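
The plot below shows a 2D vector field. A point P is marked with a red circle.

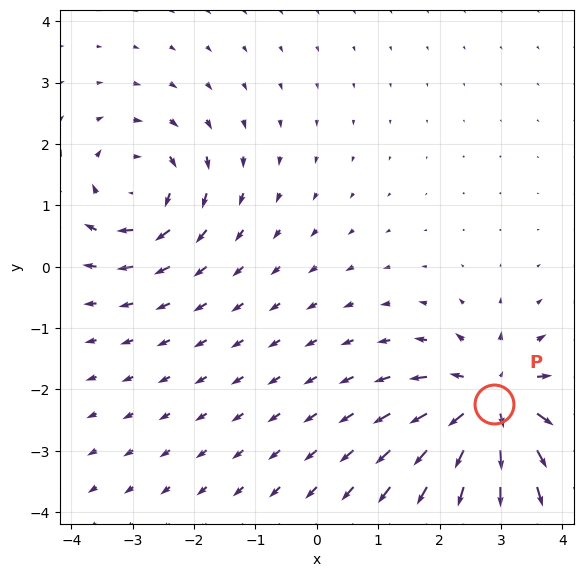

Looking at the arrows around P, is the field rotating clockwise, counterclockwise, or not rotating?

Near P at (2.9, -2.2) the arrows show no circulation. The curl there is ≈0.

not rotating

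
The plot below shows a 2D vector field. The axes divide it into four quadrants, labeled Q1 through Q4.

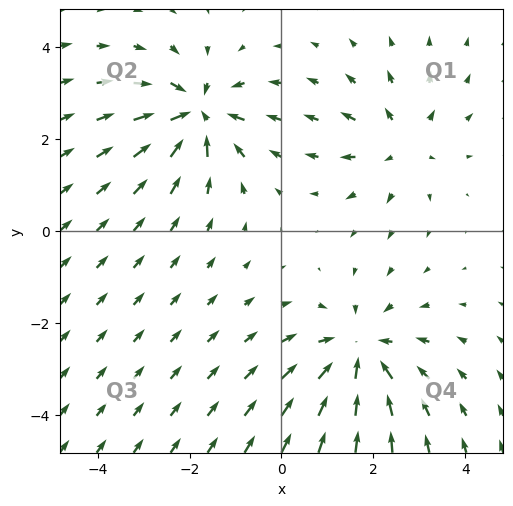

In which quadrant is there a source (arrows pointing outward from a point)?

Q1

The source sits at approximately (2.6, 1.9), which lies in quadrant Q1. The divergence there is about +3, positive as expected for a source.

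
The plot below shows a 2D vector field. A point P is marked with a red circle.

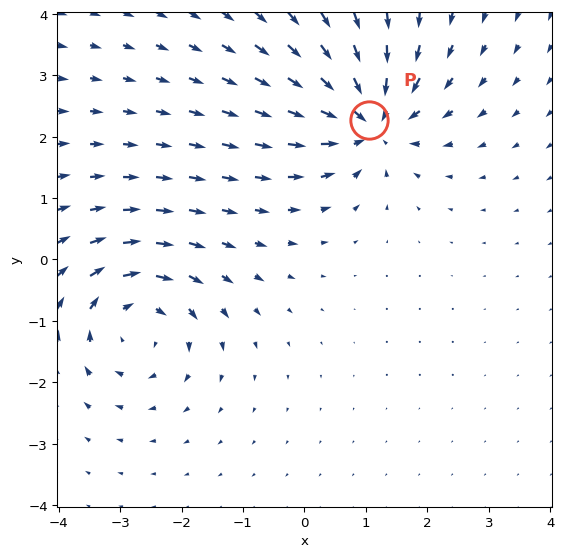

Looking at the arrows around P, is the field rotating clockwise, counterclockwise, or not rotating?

Near P at (1.1, 2.3) the arrows show no circulation. The curl there is ≈0.

not rotating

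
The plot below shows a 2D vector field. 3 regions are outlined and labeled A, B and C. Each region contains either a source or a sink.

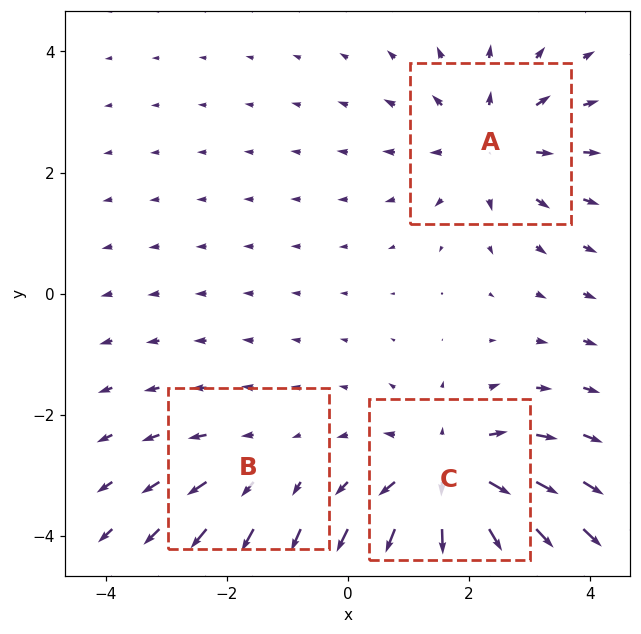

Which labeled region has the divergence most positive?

C

Divergence at each region's feature centre — A: about +3, B: about +2, C: about +4. Region C is most positive.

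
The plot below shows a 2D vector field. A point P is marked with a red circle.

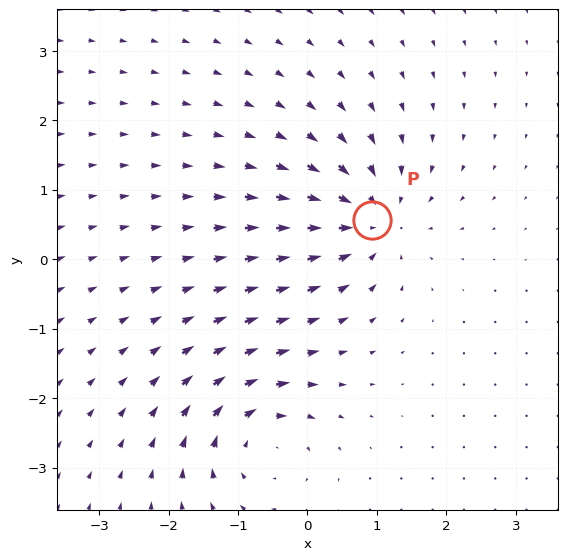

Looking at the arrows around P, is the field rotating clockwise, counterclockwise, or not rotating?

not rotating

Near P at (0.9, 0.6) the arrows show no circulation. The curl there is ≈0.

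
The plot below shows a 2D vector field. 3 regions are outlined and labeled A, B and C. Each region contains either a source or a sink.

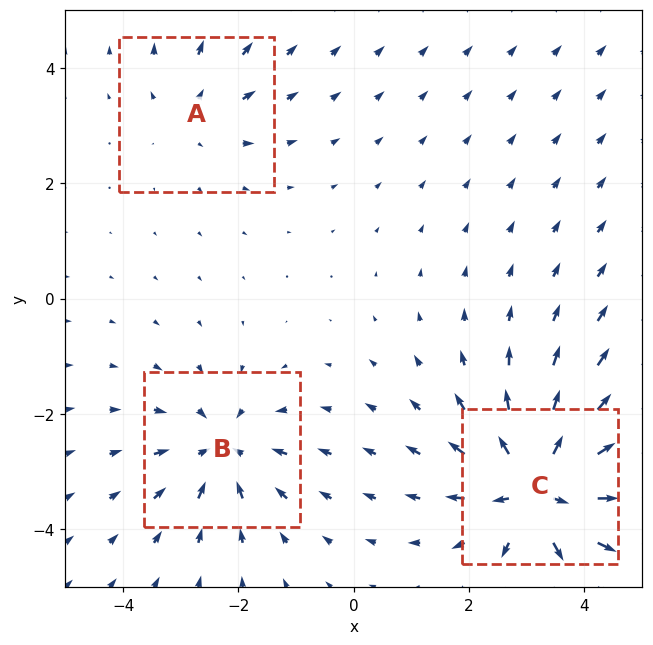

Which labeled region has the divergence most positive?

Divergence at each region's feature centre — A: about +2, B: about -4, C: about +6. Region C is most positive.

C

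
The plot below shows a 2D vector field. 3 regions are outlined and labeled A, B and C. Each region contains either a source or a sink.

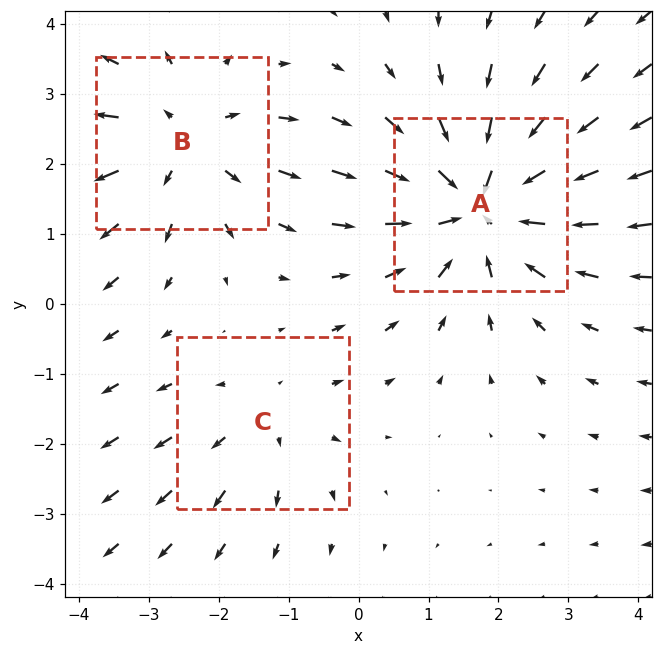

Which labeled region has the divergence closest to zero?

C

Divergence at each region's feature centre — A: about -4, B: about +3, C: about +2. Region C is closest to zero.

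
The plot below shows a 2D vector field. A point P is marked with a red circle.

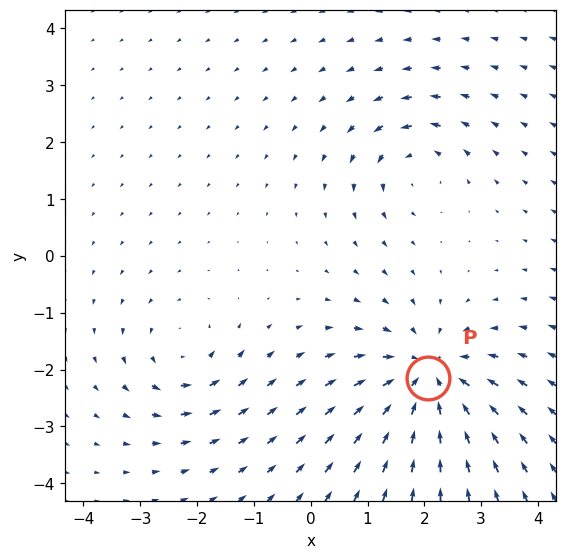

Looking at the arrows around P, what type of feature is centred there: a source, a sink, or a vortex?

At P (2.1, -2.1) the arrows converge inward. Divergence about -5, curl ≈0 — negative divergence with near-zero curl is a sink.

sink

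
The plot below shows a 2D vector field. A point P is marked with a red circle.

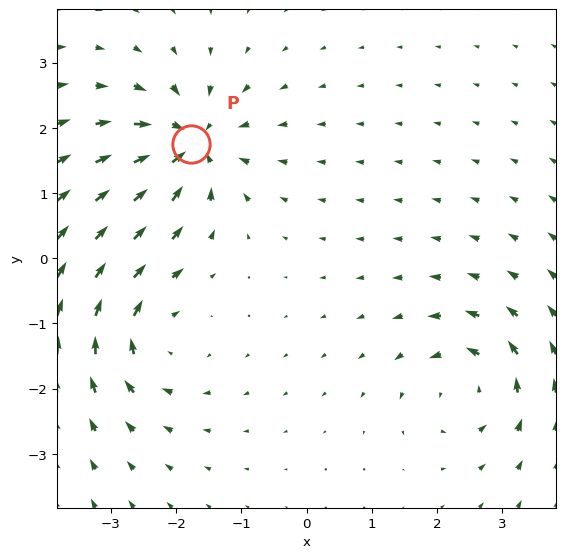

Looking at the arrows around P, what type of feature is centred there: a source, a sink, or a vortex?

sink

At P (-1.8, 1.8) the arrows converge inward. Divergence about -7, curl ≈0 — negative divergence with near-zero curl is a sink.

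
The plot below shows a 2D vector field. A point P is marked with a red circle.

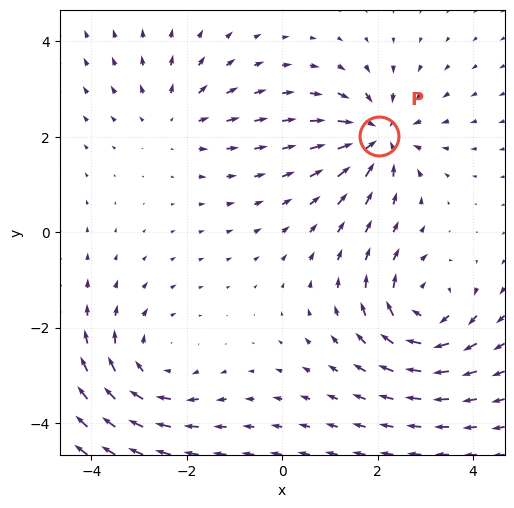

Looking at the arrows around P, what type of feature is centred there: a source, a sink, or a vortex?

At P (2.0, 2.0) the arrows converge inward. Divergence about -5, curl ≈0 — negative divergence with near-zero curl is a sink.

sink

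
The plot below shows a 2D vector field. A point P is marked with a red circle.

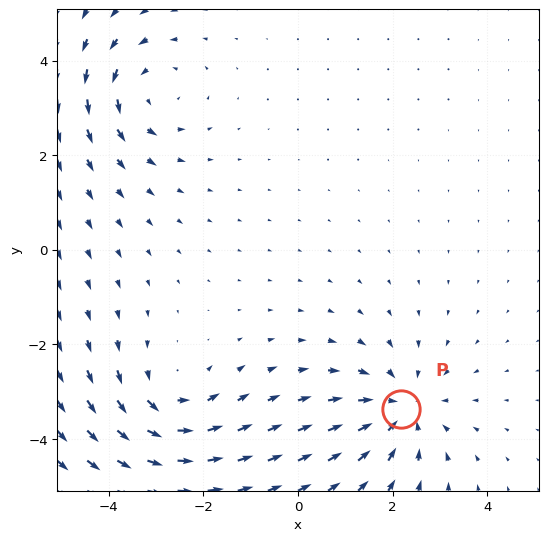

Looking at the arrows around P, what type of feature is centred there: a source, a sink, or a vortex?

sink

At P (2.2, -3.4) the arrows converge inward. Divergence about -3, curl ≈0 — negative divergence with near-zero curl is a sink.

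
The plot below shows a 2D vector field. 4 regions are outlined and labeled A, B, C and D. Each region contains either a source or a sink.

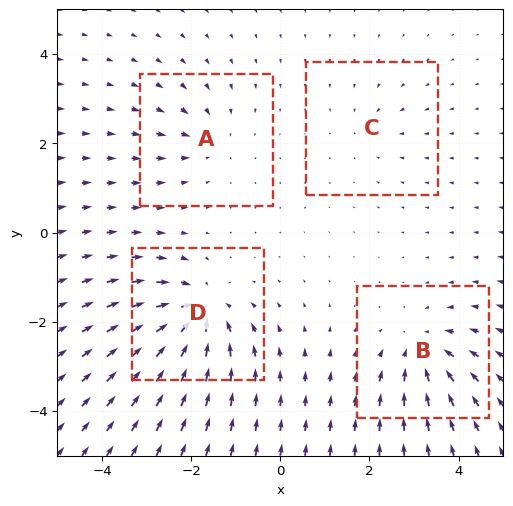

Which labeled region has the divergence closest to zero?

Divergence at each region's feature centre — A: about -4, B: about -5, C: about -2, D: about -7. Region C is closest to zero.

C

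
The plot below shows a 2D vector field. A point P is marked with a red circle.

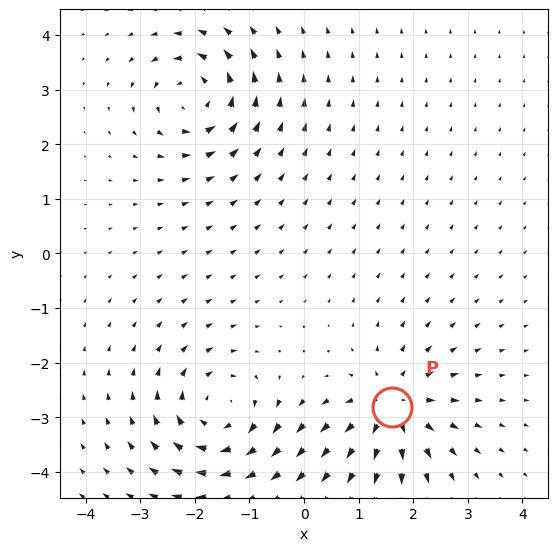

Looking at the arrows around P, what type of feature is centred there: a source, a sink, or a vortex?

At P (1.6, -2.8) the arrows spread outward. Divergence about +6, curl ≈0 — positive divergence with near-zero curl is a source.

source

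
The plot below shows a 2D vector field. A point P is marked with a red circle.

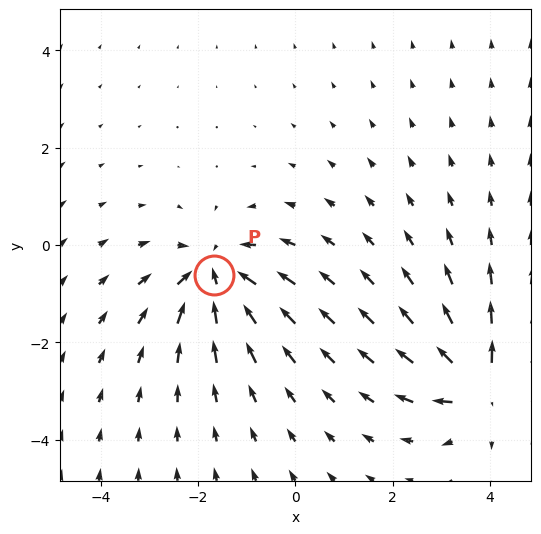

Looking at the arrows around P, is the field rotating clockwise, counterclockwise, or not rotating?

not rotating

Near P at (-1.7, -0.6) the arrows show no circulation. The curl there is ≈0.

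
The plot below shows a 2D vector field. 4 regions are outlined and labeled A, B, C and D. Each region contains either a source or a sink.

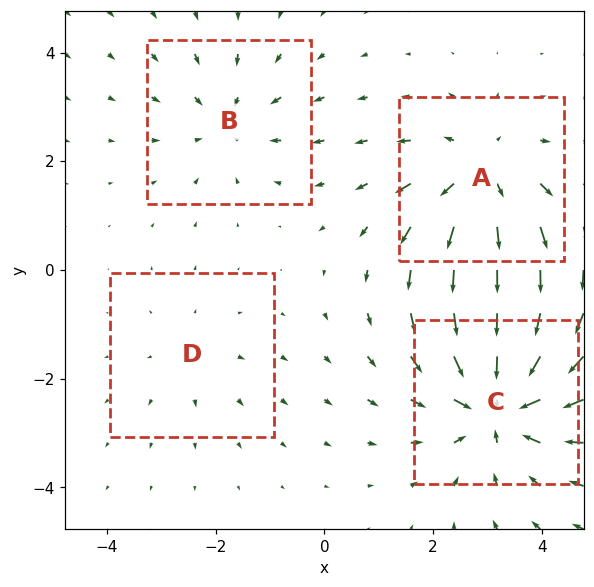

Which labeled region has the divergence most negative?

Divergence at each region's feature centre — A: about +5, B: about -3, C: about -6, D: about +2. Region C is most negative.

C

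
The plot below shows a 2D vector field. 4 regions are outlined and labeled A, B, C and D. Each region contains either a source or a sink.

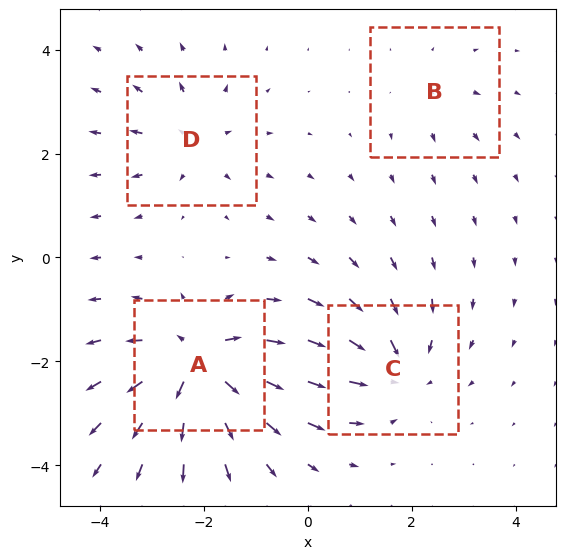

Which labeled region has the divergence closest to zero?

Divergence at each region's feature centre — A: about +8, B: about +2, C: about -5, D: about +4. Region B is closest to zero.

B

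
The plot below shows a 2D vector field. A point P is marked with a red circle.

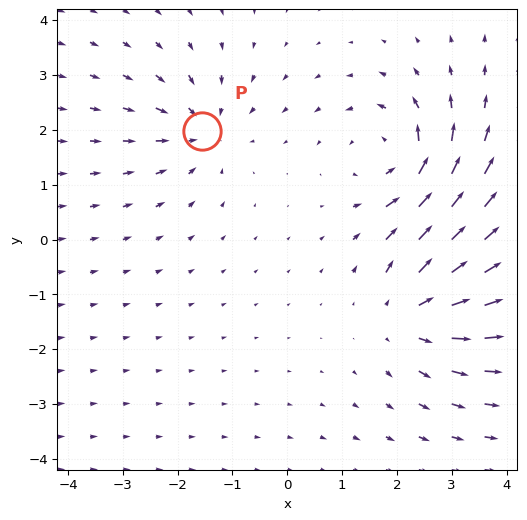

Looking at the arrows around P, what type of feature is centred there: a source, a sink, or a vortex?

sink

At P (-1.5, 2.0) the arrows converge inward. Divergence about -3, curl ≈0 — negative divergence with near-zero curl is a sink.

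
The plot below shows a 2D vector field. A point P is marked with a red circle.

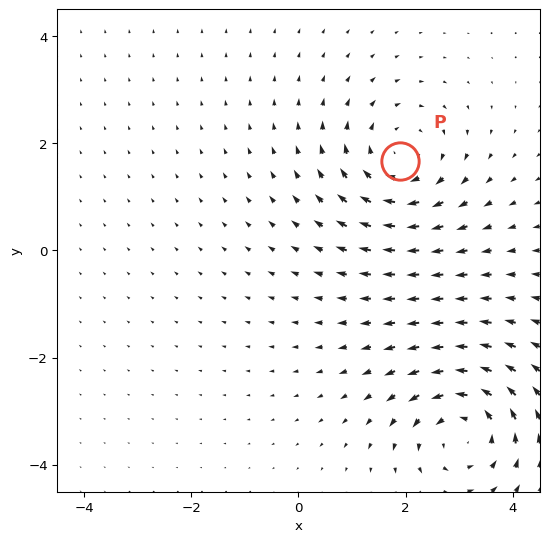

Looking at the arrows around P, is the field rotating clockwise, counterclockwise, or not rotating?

clockwise

Near P at (1.9, 1.7) the arrows circulate clockwise. The curl (z-component) there is about -4; negative curl means clockwise rotation.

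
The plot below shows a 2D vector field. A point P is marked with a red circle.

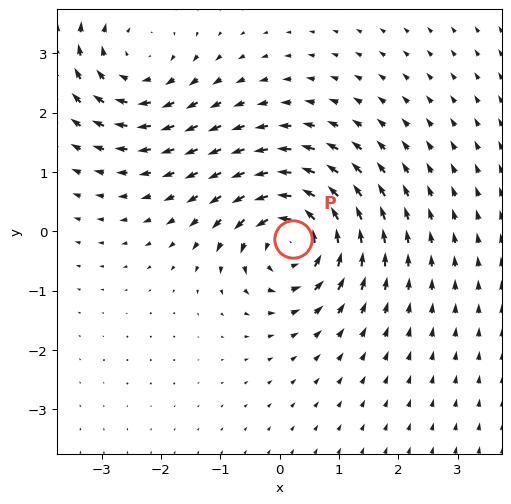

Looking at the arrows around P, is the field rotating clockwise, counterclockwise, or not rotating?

Near P at (0.2, -0.1) the arrows circulate counterclockwise. The curl (z-component) there is about +5; positive curl means counterclockwise rotation.

counterclockwise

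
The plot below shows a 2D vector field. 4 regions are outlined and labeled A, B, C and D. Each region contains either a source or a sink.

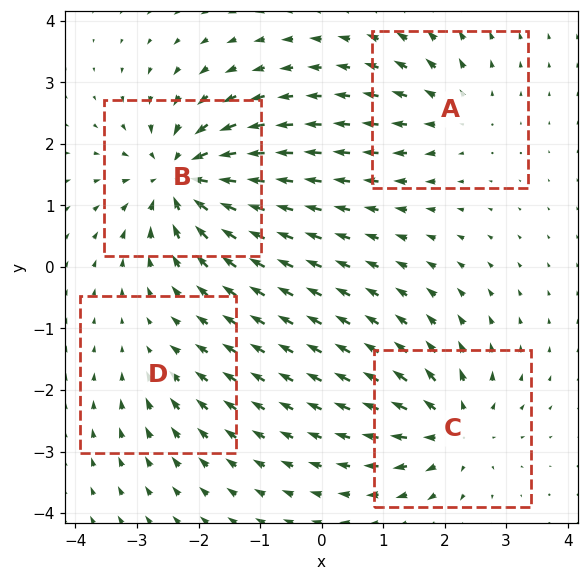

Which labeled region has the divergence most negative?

B

Divergence at each region's feature centre — A: about +4, B: about -8, C: about +6, D: about -3. Region B is most negative.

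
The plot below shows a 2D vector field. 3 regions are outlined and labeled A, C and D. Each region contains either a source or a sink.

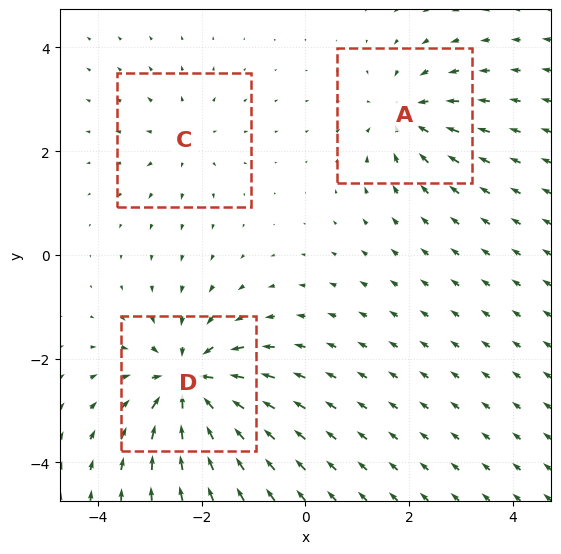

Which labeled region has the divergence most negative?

D

Divergence at each region's feature centre — A: about -4, C: about +2, D: about -6. Region D is most negative.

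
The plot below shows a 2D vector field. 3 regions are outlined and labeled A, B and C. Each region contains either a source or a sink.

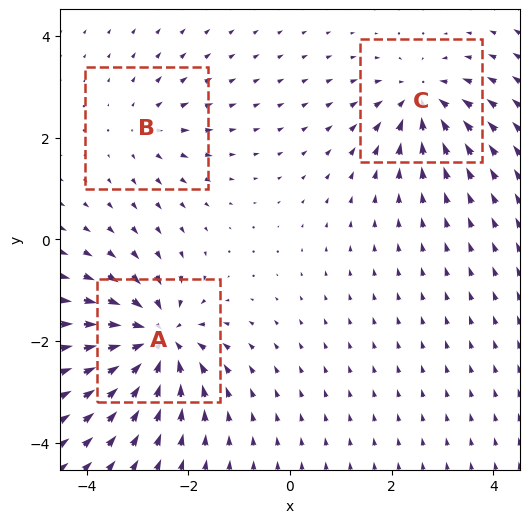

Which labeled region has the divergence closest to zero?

B

Divergence at each region's feature centre — A: about -6, B: about +2, C: about -4. Region B is closest to zero.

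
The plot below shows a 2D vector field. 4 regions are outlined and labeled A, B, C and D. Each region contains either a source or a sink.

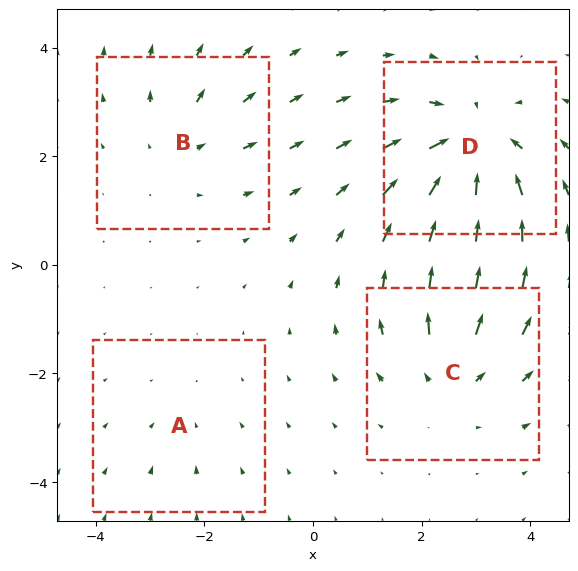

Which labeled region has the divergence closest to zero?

A

Divergence at each region's feature centre — A: about -2, B: about +3, C: about +5, D: about -7. Region A is closest to zero.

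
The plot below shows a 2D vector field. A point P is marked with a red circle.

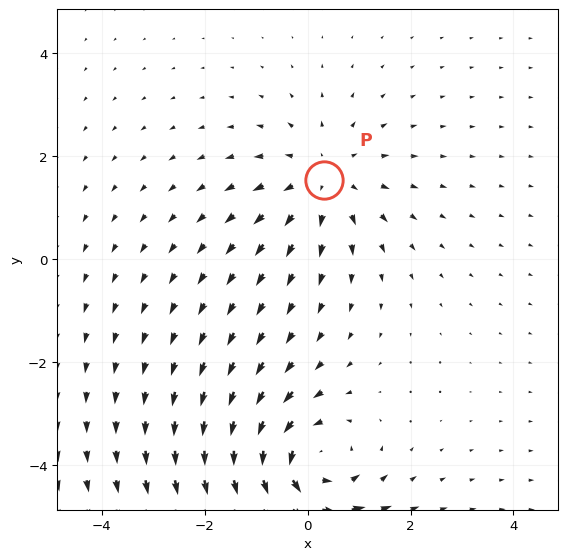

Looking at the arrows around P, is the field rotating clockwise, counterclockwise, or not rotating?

Near P at (0.3, 1.5) the arrows show no circulation. The curl there is ≈0.

not rotating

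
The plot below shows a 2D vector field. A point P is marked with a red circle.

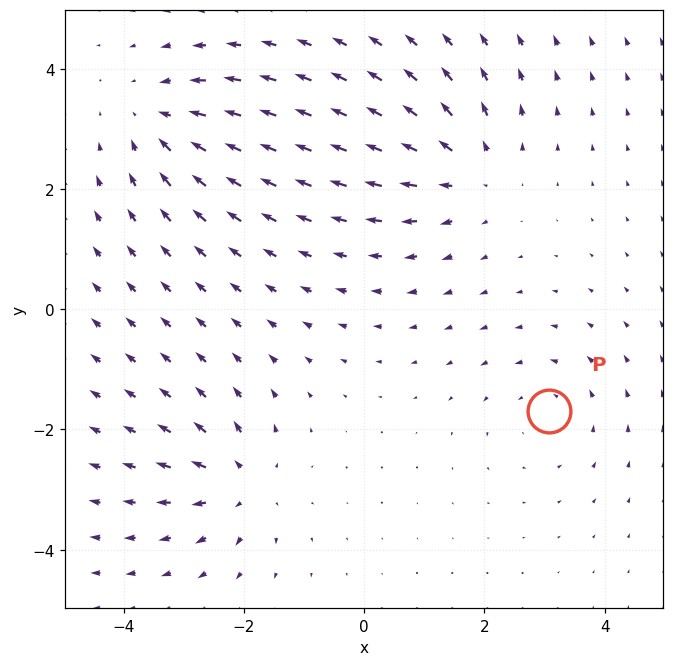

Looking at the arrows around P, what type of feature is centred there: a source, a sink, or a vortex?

vortex

At P (3.1, -1.7) the arrows circulate counterclockwise. Divergence ≈0, curl about +2 — near-zero divergence with nonzero curl is a vortex.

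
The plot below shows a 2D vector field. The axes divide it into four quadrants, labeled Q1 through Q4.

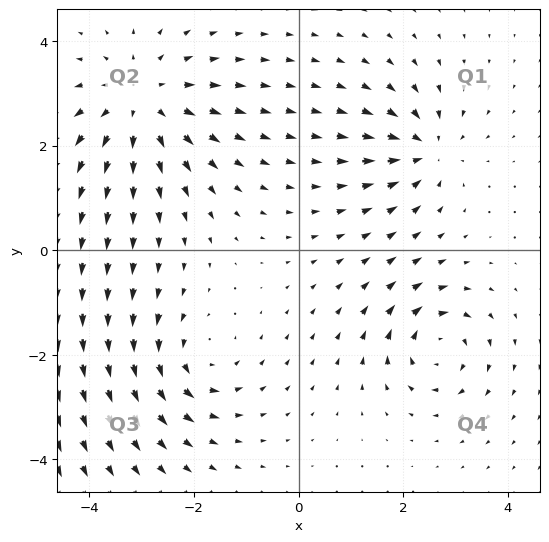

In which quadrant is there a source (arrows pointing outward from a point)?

The source sits at approximately (-3.0, 2.8), which lies in quadrant Q2. The divergence there is about +4, positive as expected for a source.

Q2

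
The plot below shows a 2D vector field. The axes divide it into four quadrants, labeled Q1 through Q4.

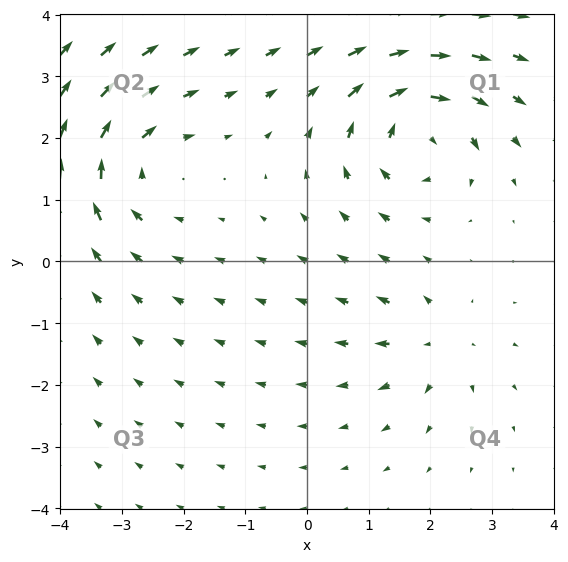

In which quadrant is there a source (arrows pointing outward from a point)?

The source sits at approximately (2.1, -1.3), which lies in quadrant Q4. The divergence there is about +3, positive as expected for a source.

Q4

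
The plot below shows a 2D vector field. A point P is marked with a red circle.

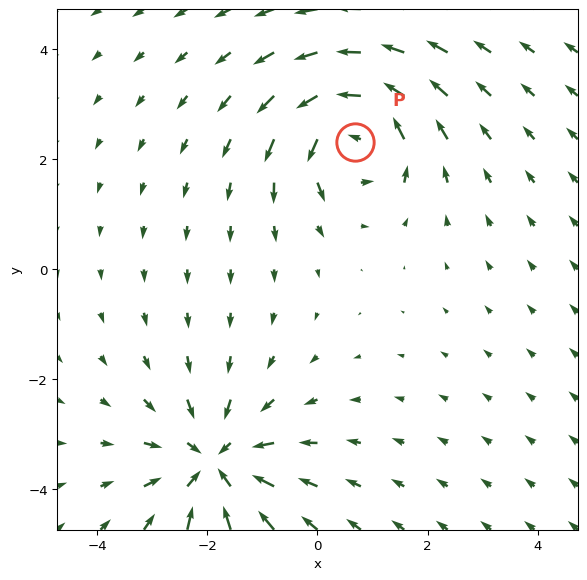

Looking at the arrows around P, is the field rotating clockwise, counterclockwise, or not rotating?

Near P at (0.7, 2.3) the arrows circulate counterclockwise. The curl (z-component) there is about +6; positive curl means counterclockwise rotation.

counterclockwise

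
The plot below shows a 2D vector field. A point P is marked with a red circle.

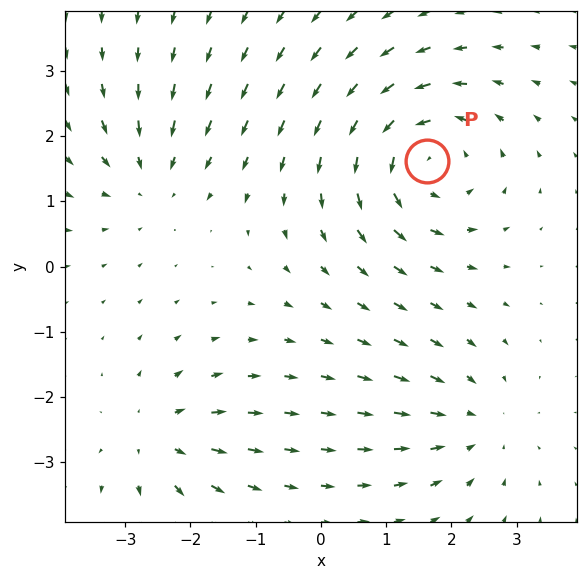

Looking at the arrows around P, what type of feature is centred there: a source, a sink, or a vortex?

At P (1.6, 1.6) the arrows circulate counterclockwise. Divergence ≈0, curl about +5 — near-zero divergence with nonzero curl is a vortex.

vortex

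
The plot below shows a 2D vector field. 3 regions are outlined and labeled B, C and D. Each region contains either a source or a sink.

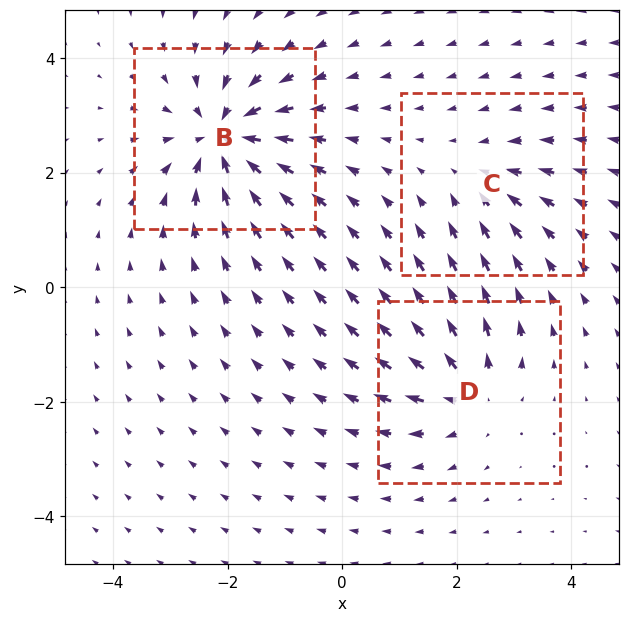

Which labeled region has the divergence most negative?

Divergence at each region's feature centre — B: about -5, C: about -2, D: about +4. Region B is most negative.

B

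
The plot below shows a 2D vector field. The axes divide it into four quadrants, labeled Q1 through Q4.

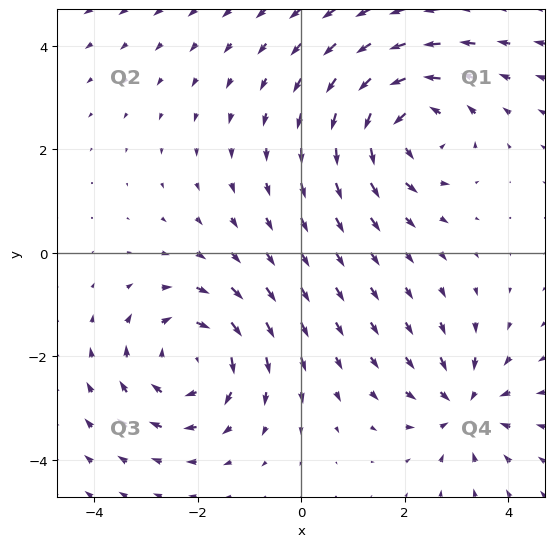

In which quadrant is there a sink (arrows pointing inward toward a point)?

Q4

The sink sits at approximately (3.1, -3.0), which lies in quadrant Q4. The divergence there is about -4, negative as expected for a sink.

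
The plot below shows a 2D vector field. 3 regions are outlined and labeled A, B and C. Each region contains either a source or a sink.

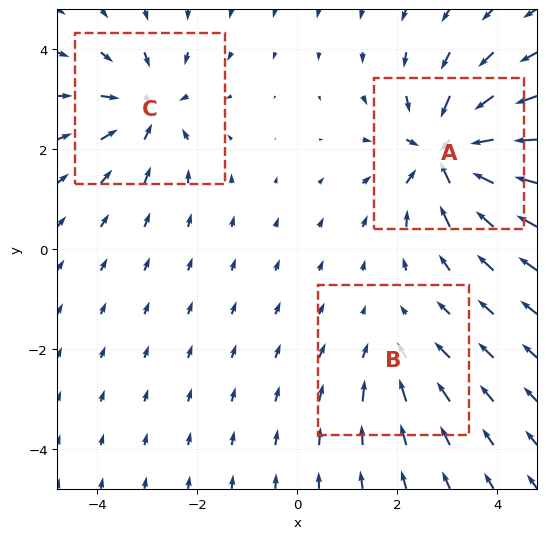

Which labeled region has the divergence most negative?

A

Divergence at each region's feature centre — A: about -5, B: about -2, C: about -4. Region A is most negative.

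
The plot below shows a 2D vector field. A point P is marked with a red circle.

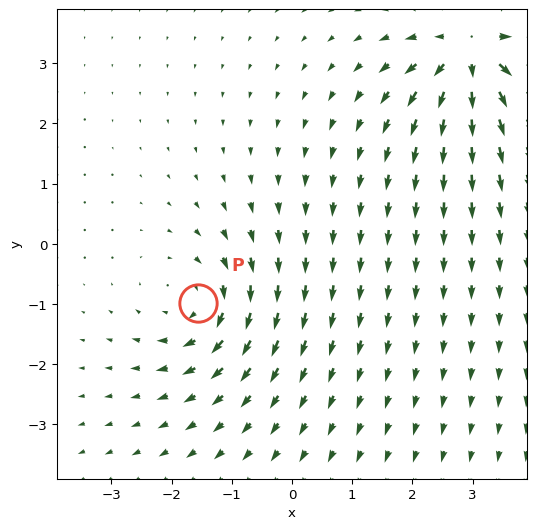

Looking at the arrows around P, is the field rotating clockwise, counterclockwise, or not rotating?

clockwise

Near P at (-1.6, -1.0) the arrows circulate clockwise. The curl (z-component) there is about -4; negative curl means clockwise rotation.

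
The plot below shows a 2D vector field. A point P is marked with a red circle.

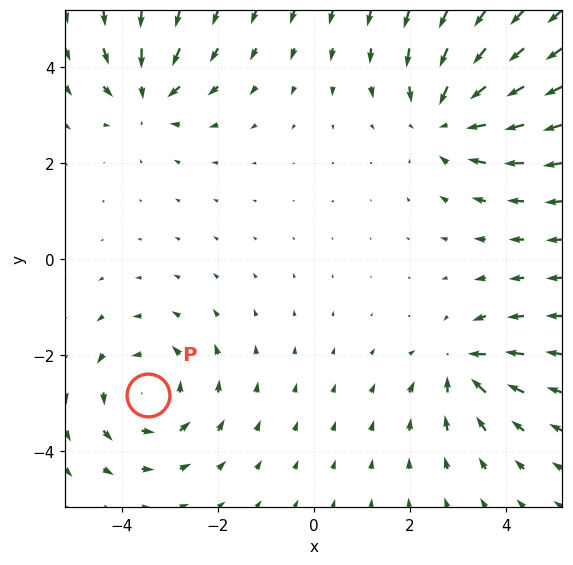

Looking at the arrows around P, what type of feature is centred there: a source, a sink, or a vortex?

vortex

At P (-3.5, -2.8) the arrows circulate counterclockwise. Divergence ≈0, curl about +4 — near-zero divergence with nonzero curl is a vortex.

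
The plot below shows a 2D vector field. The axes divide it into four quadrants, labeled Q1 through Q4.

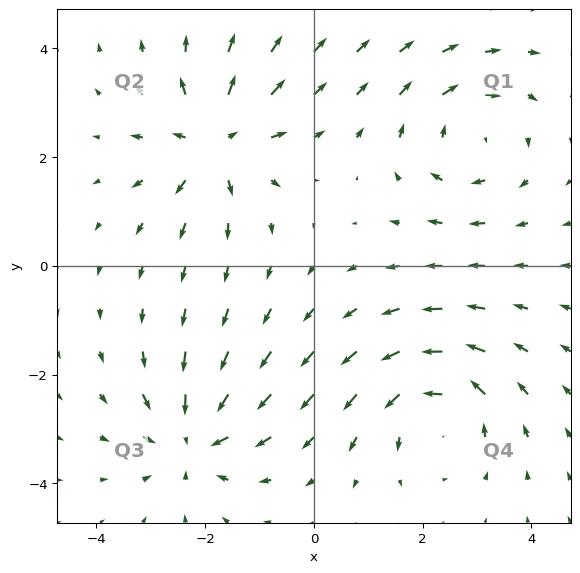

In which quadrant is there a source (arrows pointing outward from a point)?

The source sits at approximately (-1.8, 2.3), which lies in quadrant Q2. The divergence there is about +6, positive as expected for a source.

Q2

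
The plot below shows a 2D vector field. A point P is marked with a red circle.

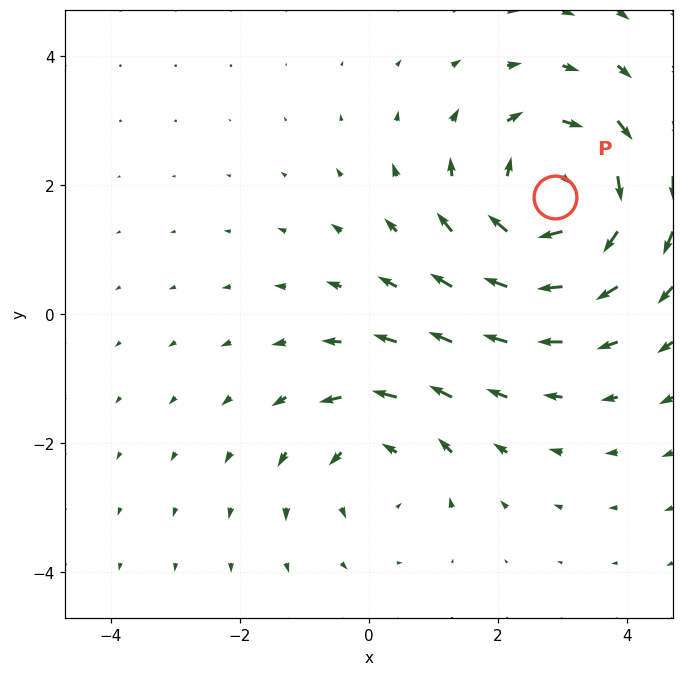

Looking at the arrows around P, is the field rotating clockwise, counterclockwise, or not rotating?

clockwise

Near P at (2.9, 1.8) the arrows circulate clockwise. The curl (z-component) there is about -4; negative curl means clockwise rotation.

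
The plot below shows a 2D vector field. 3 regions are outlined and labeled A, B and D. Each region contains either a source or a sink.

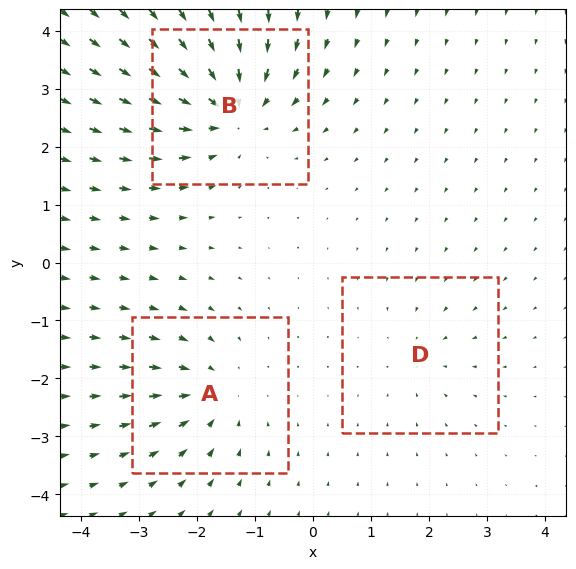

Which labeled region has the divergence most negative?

Divergence at each region's feature centre — A: about -4, B: about -6, D: about -2. Region B is most negative.

B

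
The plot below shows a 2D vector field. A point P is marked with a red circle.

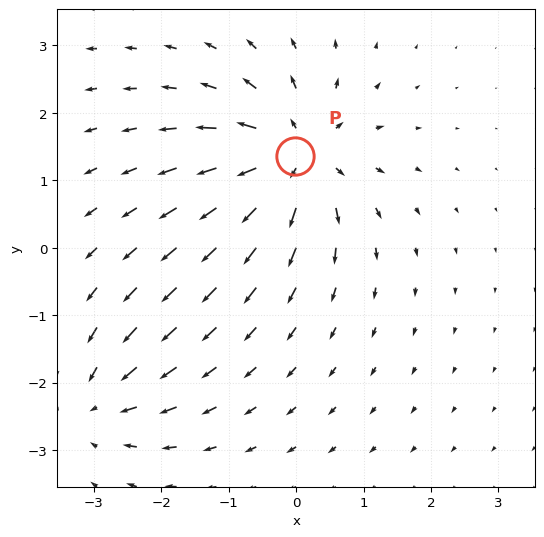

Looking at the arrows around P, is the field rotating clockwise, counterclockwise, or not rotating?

not rotating

Near P at (-0.0, 1.4) the arrows show no circulation. The curl there is ≈0.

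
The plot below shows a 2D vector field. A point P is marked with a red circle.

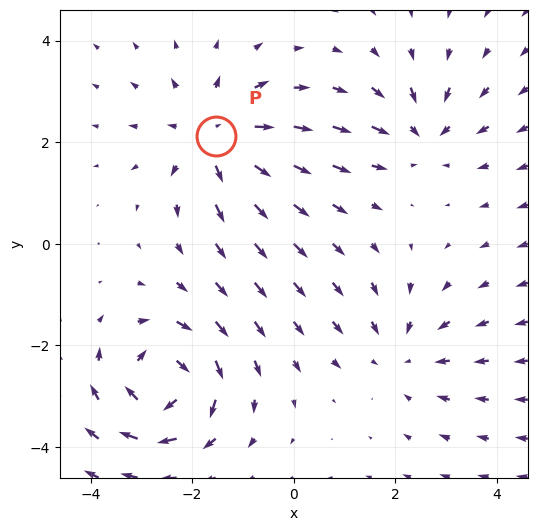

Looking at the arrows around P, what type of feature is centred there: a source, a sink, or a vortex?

source

At P (-1.5, 2.1) the arrows spread outward. Divergence about +5, curl ≈0 — positive divergence with near-zero curl is a source.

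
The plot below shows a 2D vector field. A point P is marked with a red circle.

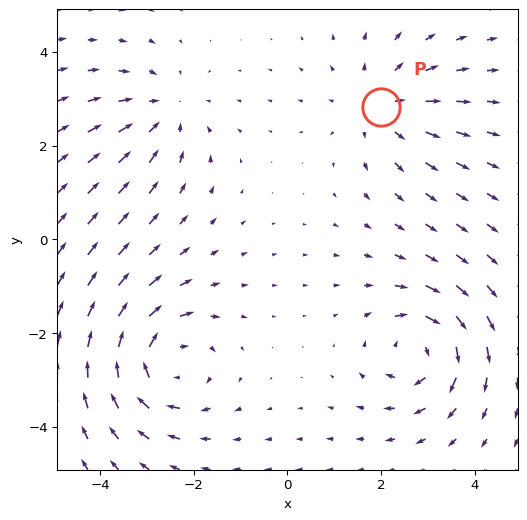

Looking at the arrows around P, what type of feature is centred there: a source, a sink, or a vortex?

source

At P (2.0, 2.8) the arrows spread outward. Divergence about +3, curl ≈0 — positive divergence with near-zero curl is a source.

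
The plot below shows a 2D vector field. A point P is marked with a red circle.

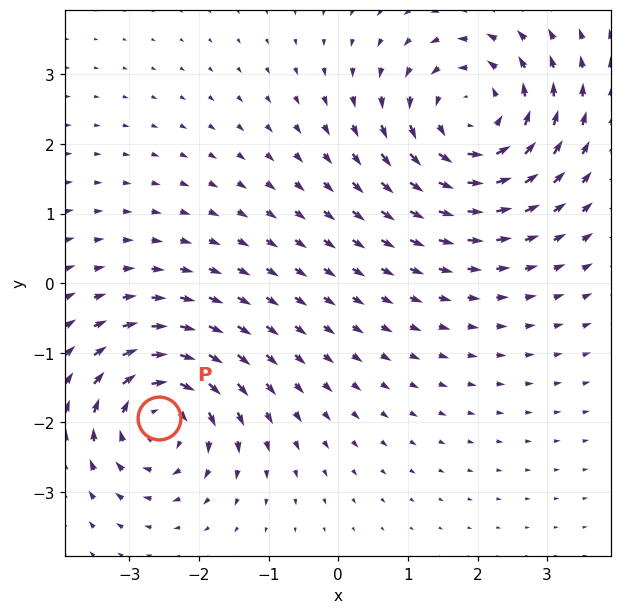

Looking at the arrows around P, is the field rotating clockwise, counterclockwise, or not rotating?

clockwise

Near P at (-2.6, -1.9) the arrows circulate clockwise. The curl (z-component) there is about -6; negative curl means clockwise rotation.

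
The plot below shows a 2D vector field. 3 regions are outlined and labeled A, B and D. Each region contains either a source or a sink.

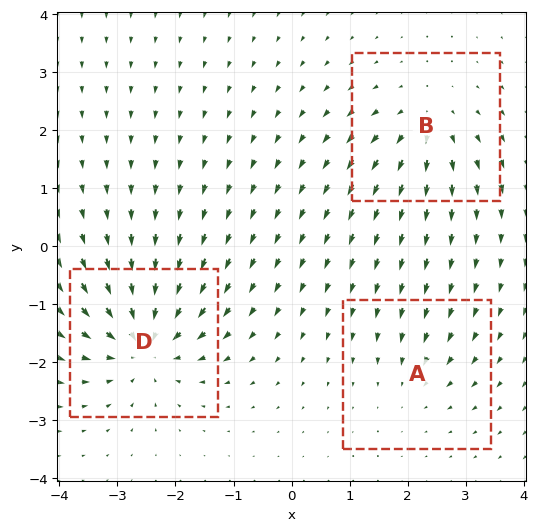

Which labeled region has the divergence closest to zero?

A

Divergence at each region's feature centre — A: about -2, B: about +4, D: about -6. Region A is closest to zero.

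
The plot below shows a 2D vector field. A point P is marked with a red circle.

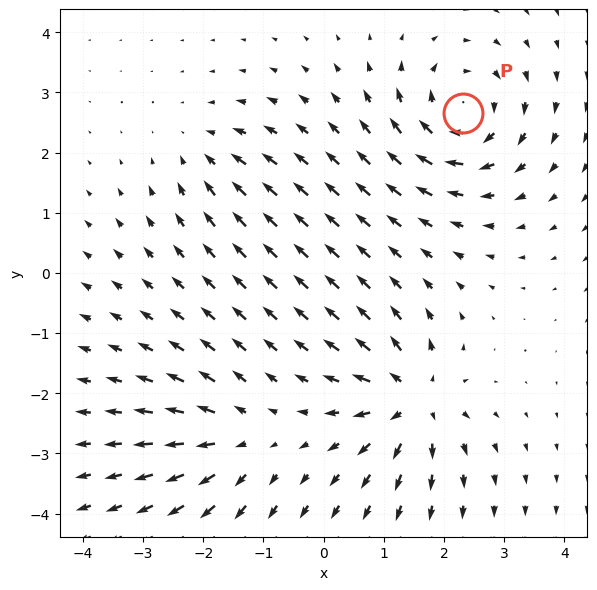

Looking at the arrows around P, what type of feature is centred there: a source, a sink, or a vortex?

At P (2.3, 2.7) the arrows circulate clockwise. Divergence ≈0, curl about -6 — near-zero divergence with nonzero curl is a vortex.

vortex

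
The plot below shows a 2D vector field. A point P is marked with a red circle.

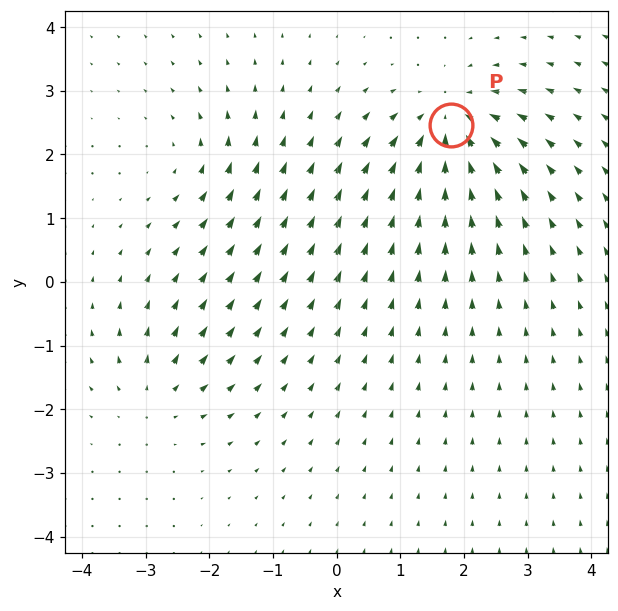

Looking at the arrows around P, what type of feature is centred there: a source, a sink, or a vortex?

sink

At P (1.8, 2.5) the arrows converge inward. Divergence about -5, curl ≈0 — negative divergence with near-zero curl is a sink.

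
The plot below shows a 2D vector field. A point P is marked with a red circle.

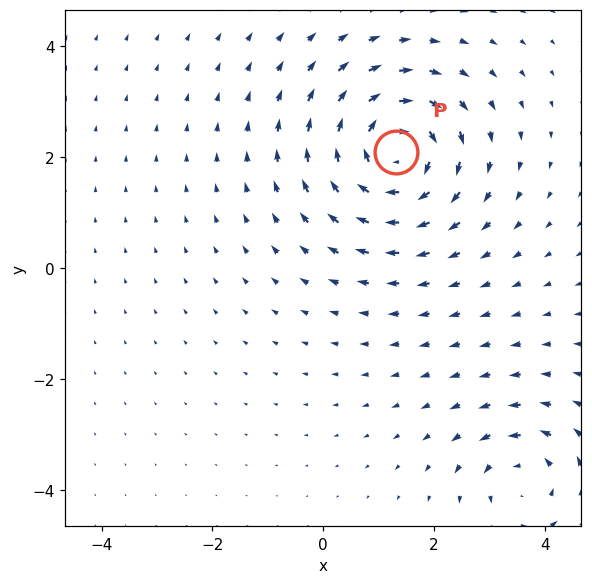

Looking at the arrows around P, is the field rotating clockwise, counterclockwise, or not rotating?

Near P at (1.3, 2.1) the arrows circulate clockwise. The curl (z-component) there is about -5; negative curl means clockwise rotation.

clockwise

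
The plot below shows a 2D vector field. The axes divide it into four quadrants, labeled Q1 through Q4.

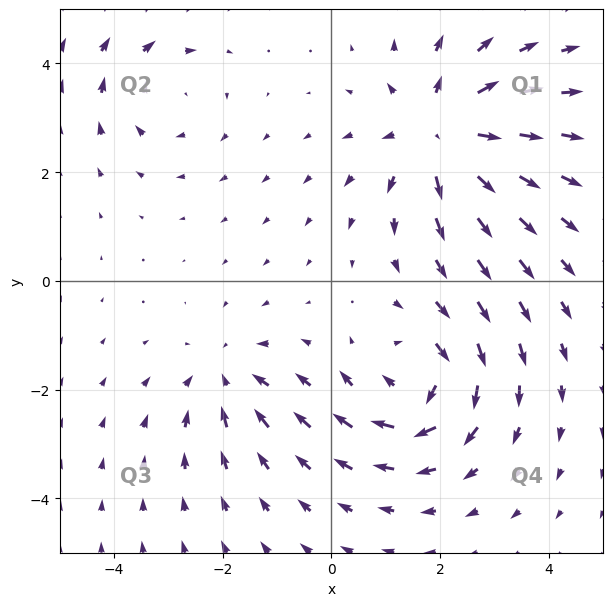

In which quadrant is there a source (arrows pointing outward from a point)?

Q1

The source sits at approximately (2.0, 2.7), which lies in quadrant Q1. The divergence there is about +5, positive as expected for a source.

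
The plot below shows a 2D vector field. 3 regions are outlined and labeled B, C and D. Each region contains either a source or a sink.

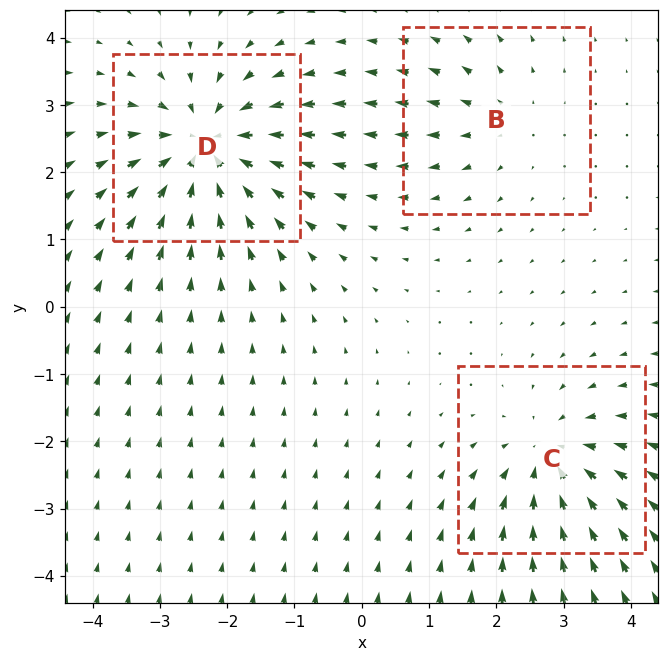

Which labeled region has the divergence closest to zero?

B

Divergence at each region's feature centre — B: about +2, C: about -4, D: about -5. Region B is closest to zero.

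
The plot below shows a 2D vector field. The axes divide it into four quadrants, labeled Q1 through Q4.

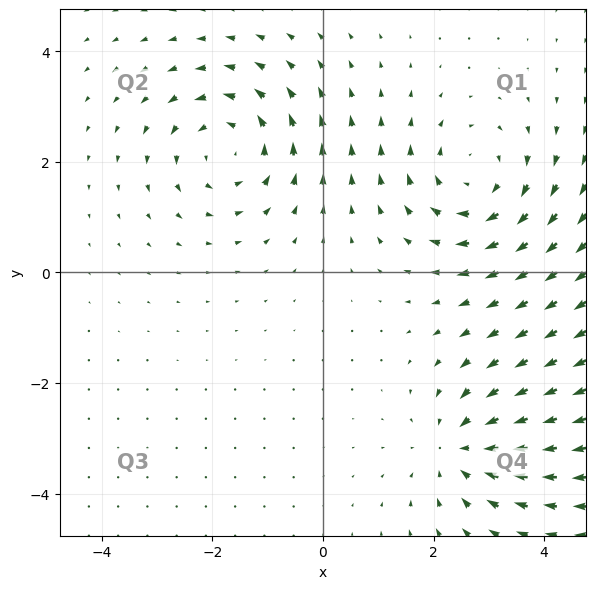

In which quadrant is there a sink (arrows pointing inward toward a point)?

Q4

The sink sits at approximately (2.5, -3.2), which lies in quadrant Q4. The divergence there is about -4, negative as expected for a sink.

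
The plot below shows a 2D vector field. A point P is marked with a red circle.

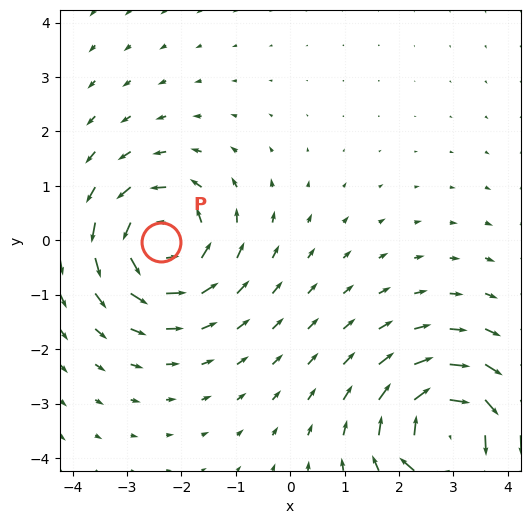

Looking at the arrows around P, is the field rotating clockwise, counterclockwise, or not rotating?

counterclockwise

Near P at (-2.4, -0.0) the arrows circulate counterclockwise. The curl (z-component) there is about +4; positive curl means counterclockwise rotation.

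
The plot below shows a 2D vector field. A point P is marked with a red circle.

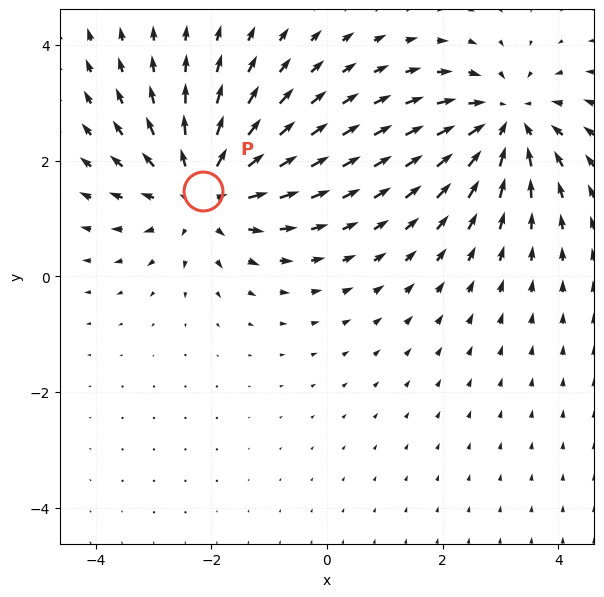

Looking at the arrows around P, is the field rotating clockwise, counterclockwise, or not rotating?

Near P at (-2.1, 1.5) the arrows show no circulation. The curl there is ≈0.

not rotating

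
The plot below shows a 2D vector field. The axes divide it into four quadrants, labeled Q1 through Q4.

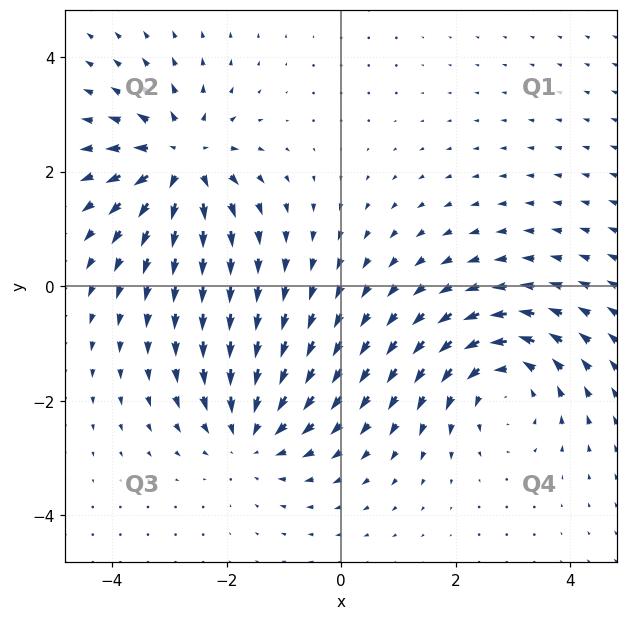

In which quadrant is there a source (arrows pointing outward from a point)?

The source sits at approximately (-2.8, 2.2), which lies in quadrant Q2. The divergence there is about +6, positive as expected for a source.

Q2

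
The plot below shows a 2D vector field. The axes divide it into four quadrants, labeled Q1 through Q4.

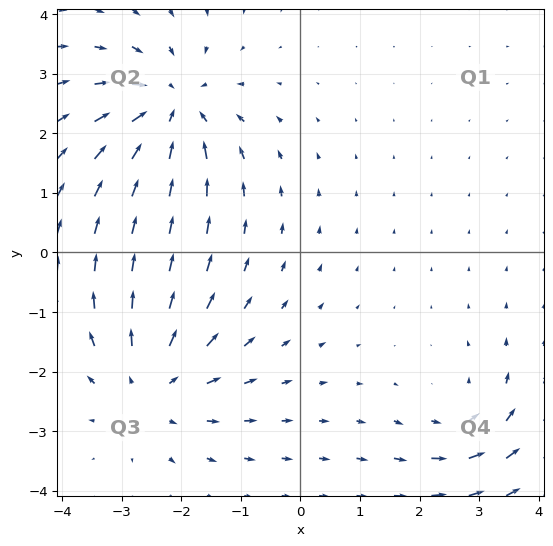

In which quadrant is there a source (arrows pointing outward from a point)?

The source sits at approximately (-2.5, -2.2), which lies in quadrant Q3. The divergence there is about +3, positive as expected for a source.

Q3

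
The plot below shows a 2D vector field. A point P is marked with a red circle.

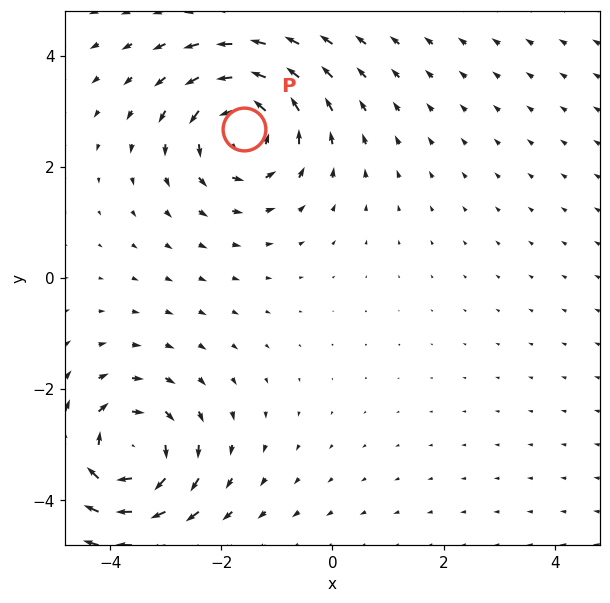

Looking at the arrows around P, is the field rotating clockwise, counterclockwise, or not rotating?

Near P at (-1.6, 2.7) the arrows circulate counterclockwise. The curl (z-component) there is about +4; positive curl means counterclockwise rotation.

counterclockwise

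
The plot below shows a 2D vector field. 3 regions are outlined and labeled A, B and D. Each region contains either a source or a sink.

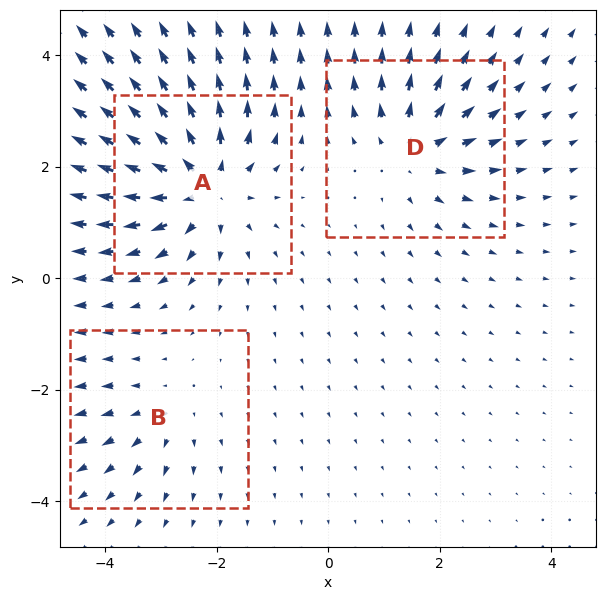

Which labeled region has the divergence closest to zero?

Divergence at each region's feature centre — A: about +5, B: about +2, D: about +4. Region B is closest to zero.

B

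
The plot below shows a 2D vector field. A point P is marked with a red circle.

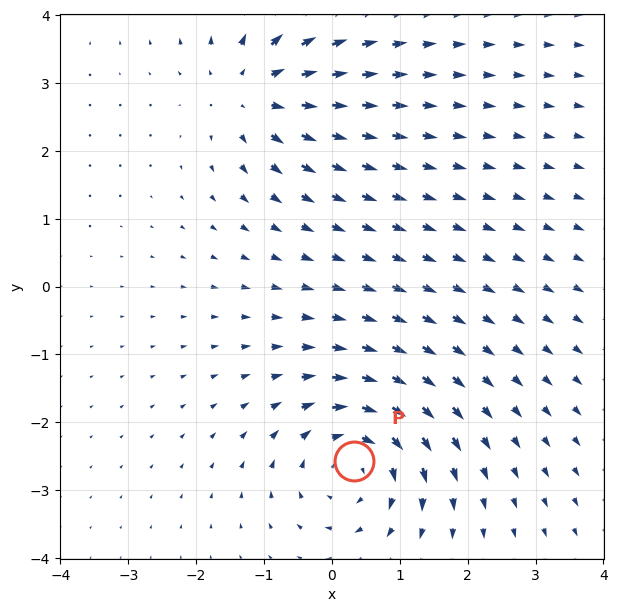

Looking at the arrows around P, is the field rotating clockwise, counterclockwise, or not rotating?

Near P at (0.3, -2.6) the arrows circulate clockwise. The curl (z-component) there is about -5; negative curl means clockwise rotation.

clockwise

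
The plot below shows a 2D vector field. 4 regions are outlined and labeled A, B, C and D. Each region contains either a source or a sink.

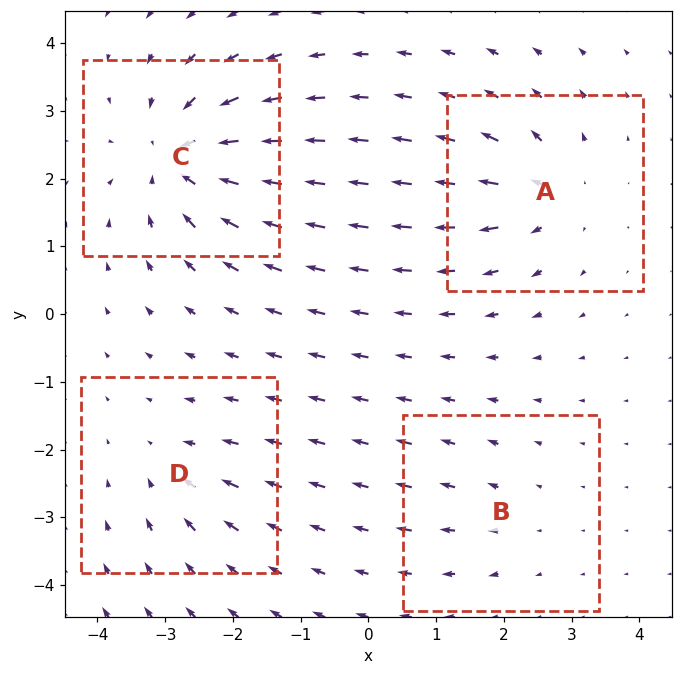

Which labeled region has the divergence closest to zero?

Divergence at each region's feature centre — A: about +5, B: about +2, C: about -7, D: about -3. Region B is closest to zero.

B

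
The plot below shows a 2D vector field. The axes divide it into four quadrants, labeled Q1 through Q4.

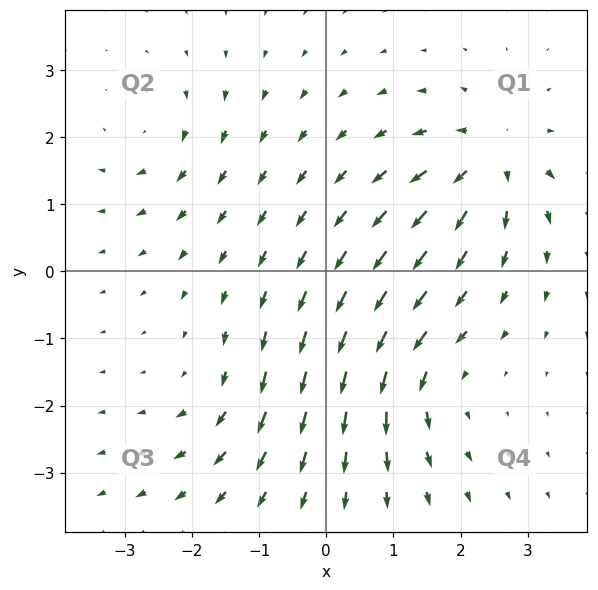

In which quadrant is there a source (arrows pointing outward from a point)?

Q1

The source sits at approximately (2.5, 1.7), which lies in quadrant Q1. The divergence there is about +6, positive as expected for a source.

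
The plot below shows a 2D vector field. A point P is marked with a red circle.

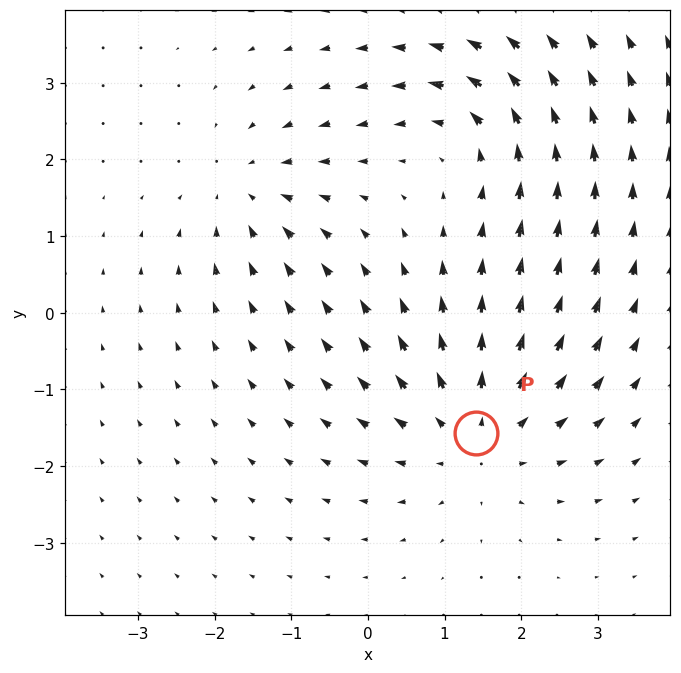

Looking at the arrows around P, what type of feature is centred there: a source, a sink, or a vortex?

source

At P (1.4, -1.6) the arrows spread outward. Divergence about +4, curl ≈0 — positive divergence with near-zero curl is a source.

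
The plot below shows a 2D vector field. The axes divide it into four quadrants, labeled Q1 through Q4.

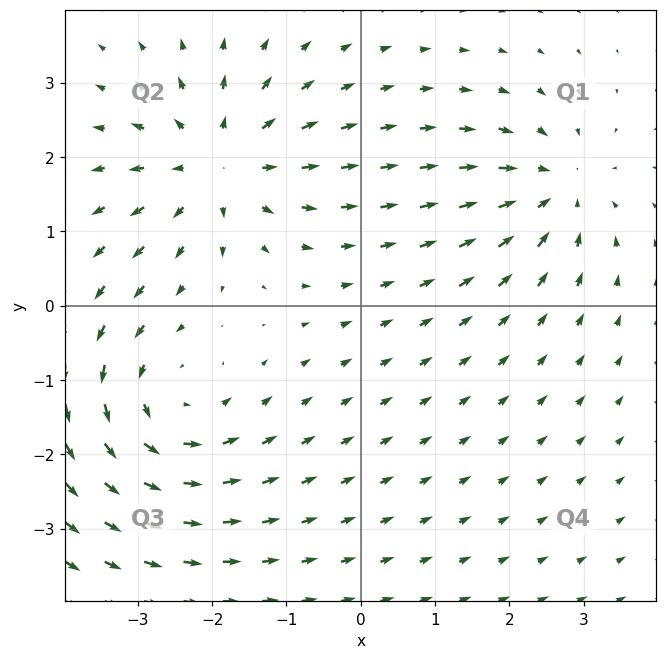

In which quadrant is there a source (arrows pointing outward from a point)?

Q2

The source sits at approximately (-1.9, 1.9), which lies in quadrant Q2. The divergence there is about +5, positive as expected for a source.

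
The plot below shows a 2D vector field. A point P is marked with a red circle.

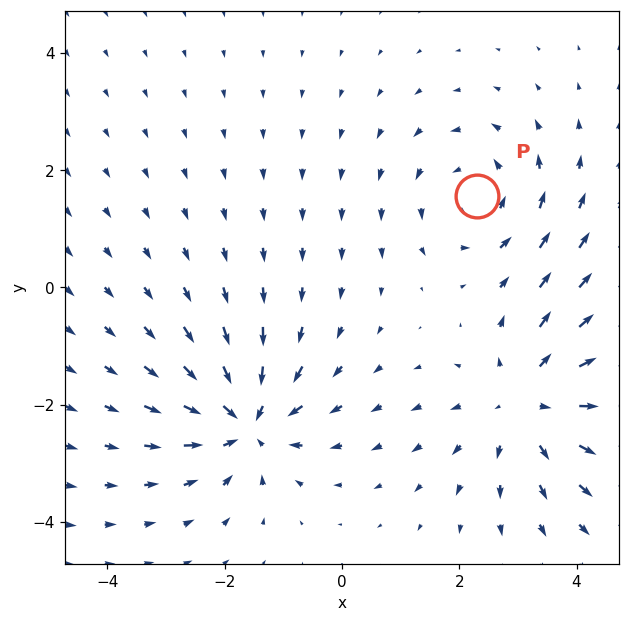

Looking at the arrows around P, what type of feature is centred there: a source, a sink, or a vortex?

At P (2.3, 1.6) the arrows circulate counterclockwise. Divergence ≈0, curl about +3 — near-zero divergence with nonzero curl is a vortex.

vortex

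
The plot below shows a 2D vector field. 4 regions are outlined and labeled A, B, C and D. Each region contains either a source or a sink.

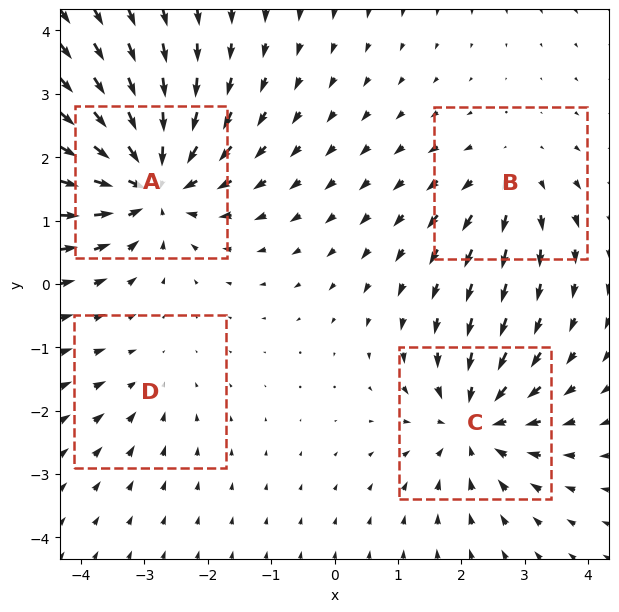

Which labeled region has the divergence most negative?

A

Divergence at each region's feature centre — A: about -8, B: about +4, C: about -6, D: about -2. Region A is most negative.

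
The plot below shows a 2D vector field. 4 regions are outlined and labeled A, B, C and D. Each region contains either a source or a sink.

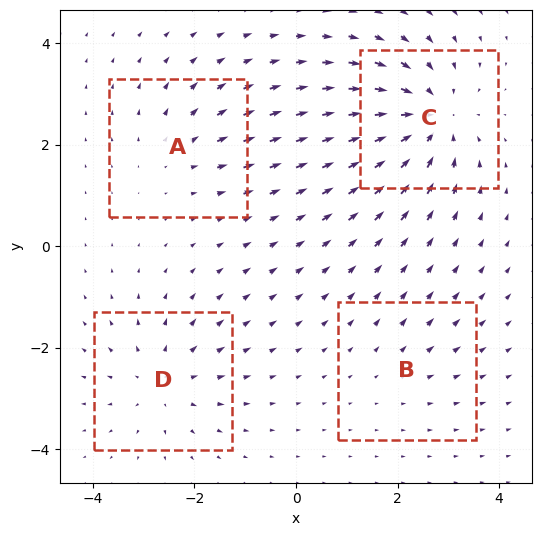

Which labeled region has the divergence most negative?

Divergence at each region's feature centre — A: about +3, B: about +2, C: about -6, D: about +4. Region C is most negative.

C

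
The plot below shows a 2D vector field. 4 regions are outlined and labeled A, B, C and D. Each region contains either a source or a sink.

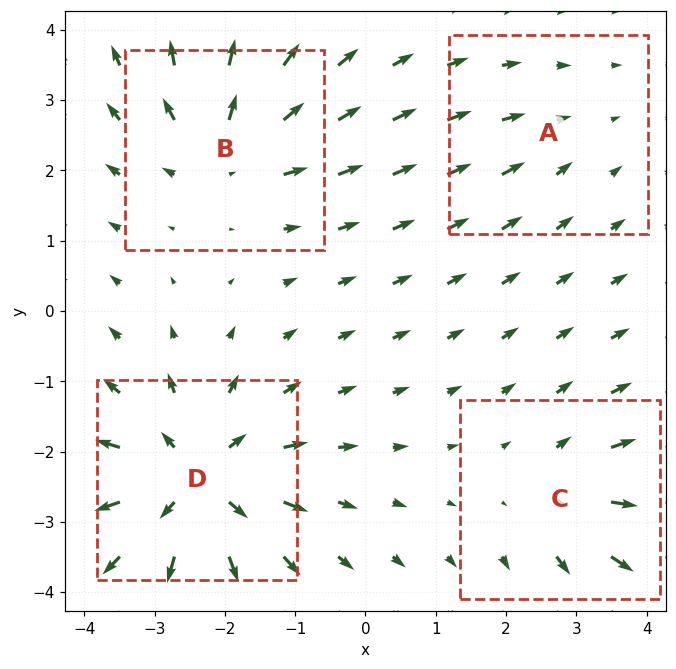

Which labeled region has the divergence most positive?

Divergence at each region's feature centre — A: about -2, B: about +5, C: about +4, D: about +7. Region D is most positive.

D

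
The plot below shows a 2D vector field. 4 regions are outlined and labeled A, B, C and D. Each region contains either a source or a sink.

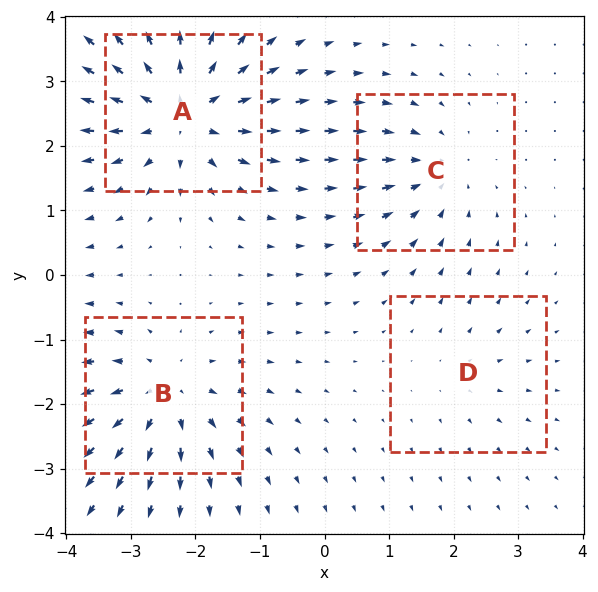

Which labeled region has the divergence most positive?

Divergence at each region's feature centre — A: about +7, B: about +5, C: about -4, D: about +2. Region A is most positive.

A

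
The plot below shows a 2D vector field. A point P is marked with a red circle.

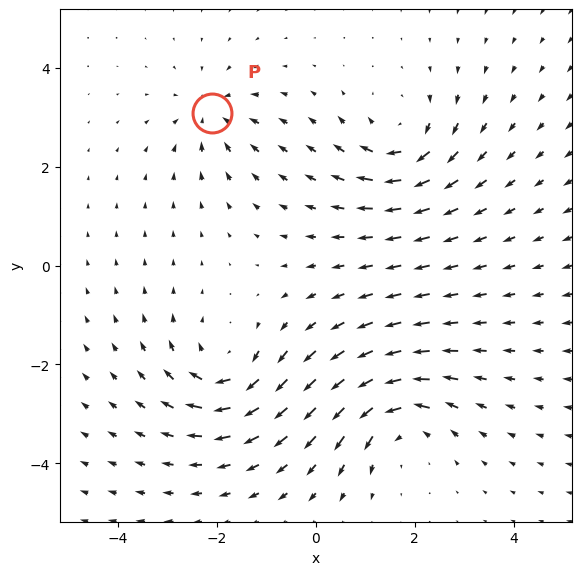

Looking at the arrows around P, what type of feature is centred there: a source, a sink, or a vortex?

At P (-2.1, 3.1) the arrows converge inward. Divergence about -4, curl ≈0 — negative divergence with near-zero curl is a sink.

sink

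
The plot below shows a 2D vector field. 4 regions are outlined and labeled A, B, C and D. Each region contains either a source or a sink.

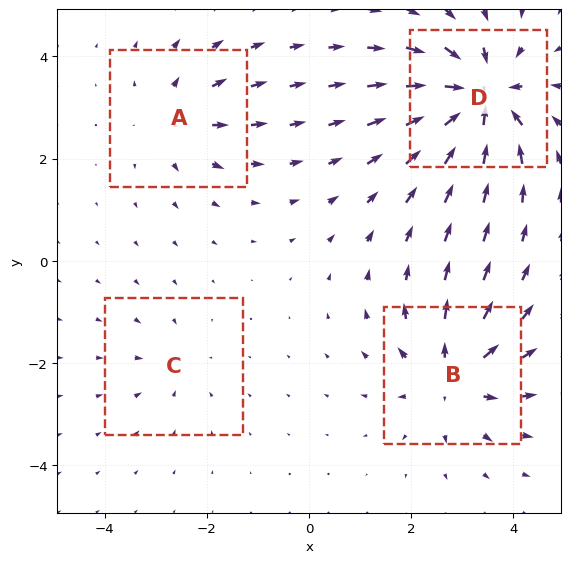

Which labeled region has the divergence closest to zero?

C

Divergence at each region's feature centre — A: about +4, B: about +6, C: about -2, D: about -8. Region C is closest to zero.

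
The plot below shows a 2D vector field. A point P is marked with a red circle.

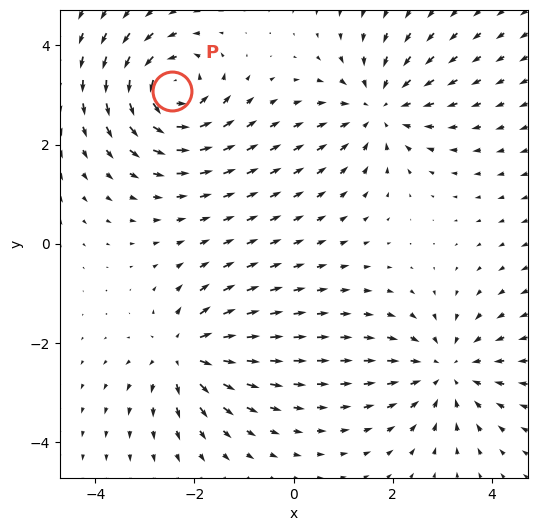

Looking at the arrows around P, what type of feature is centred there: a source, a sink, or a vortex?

vortex

At P (-2.4, 3.1) the arrows circulate counterclockwise. Divergence ≈0, curl about +7 — near-zero divergence with nonzero curl is a vortex.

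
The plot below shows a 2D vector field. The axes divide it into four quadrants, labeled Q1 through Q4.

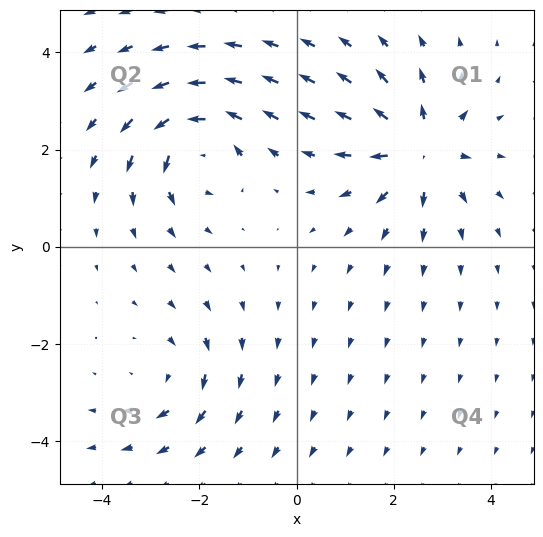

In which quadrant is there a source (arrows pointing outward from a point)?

Q1

The source sits at approximately (2.5, 2.0), which lies in quadrant Q1. The divergence there is about +5, positive as expected for a source.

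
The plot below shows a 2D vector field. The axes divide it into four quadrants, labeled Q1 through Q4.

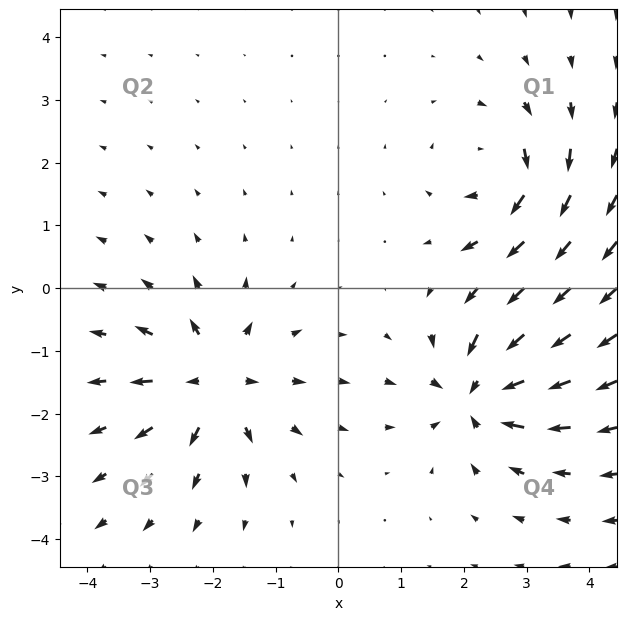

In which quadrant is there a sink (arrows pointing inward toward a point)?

The sink sits at approximately (2.2, -1.7), which lies in quadrant Q4. The divergence there is about -6, negative as expected for a sink.

Q4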